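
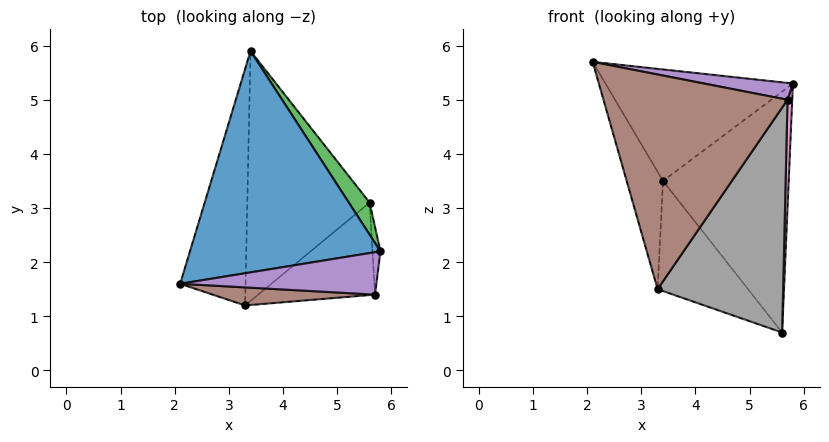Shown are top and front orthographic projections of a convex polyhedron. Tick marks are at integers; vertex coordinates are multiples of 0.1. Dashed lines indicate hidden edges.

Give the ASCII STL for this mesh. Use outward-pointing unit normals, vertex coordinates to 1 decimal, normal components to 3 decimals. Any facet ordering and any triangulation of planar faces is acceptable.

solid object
 facet normal 0.024 0.450 0.893
  outer loop
   vertex 3.4 5.9 3.5
   vertex 2.1 1.6 5.7
   vertex 5.8 2.2 5.3
  endloop
 endfacet
 facet normal -0.948 0.141 -0.284
  outer loop
   vertex 3.3 1.2 1.5
   vertex 2.1 1.6 5.7
   vertex 3.4 5.9 3.5
  endloop
 endfacet
 facet normal 0.819 0.568 0.076
  outer loop
   vertex 5.6 3.1 0.7
   vertex 3.4 5.9 3.5
   vertex 5.8 2.2 5.3
  endloop
 endfacet
 facet normal -0.546 0.338 -0.767
  outer loop
   vertex 5.6 3.1 0.7
   vertex 3.3 1.2 1.5
   vertex 3.4 5.9 3.5
  endloop
 endfacet
 facet normal 0.158 -0.364 0.918
  outer loop
   vertex 5.7 1.4 5.0
   vertex 5.8 2.2 5.3
   vertex 2.1 1.6 5.7
  endloop
 endfacet
 facet normal -0.039 -0.996 0.084
  outer loop
   vertex 5.7 1.4 5.0
   vertex 2.1 1.6 5.7
   vertex 3.3 1.2 1.5
  endloop
 endfacet
 facet normal 0.993 -0.101 -0.063
  outer loop
   vertex 5.7 1.4 5.0
   vertex 5.6 3.1 0.7
   vertex 5.8 2.2 5.3
  endloop
 endfacet
 facet normal 0.534 -0.782 -0.322
  outer loop
   vertex 5.7 1.4 5.0
   vertex 3.3 1.2 1.5
   vertex 5.6 3.1 0.7
  endloop
 endfacet
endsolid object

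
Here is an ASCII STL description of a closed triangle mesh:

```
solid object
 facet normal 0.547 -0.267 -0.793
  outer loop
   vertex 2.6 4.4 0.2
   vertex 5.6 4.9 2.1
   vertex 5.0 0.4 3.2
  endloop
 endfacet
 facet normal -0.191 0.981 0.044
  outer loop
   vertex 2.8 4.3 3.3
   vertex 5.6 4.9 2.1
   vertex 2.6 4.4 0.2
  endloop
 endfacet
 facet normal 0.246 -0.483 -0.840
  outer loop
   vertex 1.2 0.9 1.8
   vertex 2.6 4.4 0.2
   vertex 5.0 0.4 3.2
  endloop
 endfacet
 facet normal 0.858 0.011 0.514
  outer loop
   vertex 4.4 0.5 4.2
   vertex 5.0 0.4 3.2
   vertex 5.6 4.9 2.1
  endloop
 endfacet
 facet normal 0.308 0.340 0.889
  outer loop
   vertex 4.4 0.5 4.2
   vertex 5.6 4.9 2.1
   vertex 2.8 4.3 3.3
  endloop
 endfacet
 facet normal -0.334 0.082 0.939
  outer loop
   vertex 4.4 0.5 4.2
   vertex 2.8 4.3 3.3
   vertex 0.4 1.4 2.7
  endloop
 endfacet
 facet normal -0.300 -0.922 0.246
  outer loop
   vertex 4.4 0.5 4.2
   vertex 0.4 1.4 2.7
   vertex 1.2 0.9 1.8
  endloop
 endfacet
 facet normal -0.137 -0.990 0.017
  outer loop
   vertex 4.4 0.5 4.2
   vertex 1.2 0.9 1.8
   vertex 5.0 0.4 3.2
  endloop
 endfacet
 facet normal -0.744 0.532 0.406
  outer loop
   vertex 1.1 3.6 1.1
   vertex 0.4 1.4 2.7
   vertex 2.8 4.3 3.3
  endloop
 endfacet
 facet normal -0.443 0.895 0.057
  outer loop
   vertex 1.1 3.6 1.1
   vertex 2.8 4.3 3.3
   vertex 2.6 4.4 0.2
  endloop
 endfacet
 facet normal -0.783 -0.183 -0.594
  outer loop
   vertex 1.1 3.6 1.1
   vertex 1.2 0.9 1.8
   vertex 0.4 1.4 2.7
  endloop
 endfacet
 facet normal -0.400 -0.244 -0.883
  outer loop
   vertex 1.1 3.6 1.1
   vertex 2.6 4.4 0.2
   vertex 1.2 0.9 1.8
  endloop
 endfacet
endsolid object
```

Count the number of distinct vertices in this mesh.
8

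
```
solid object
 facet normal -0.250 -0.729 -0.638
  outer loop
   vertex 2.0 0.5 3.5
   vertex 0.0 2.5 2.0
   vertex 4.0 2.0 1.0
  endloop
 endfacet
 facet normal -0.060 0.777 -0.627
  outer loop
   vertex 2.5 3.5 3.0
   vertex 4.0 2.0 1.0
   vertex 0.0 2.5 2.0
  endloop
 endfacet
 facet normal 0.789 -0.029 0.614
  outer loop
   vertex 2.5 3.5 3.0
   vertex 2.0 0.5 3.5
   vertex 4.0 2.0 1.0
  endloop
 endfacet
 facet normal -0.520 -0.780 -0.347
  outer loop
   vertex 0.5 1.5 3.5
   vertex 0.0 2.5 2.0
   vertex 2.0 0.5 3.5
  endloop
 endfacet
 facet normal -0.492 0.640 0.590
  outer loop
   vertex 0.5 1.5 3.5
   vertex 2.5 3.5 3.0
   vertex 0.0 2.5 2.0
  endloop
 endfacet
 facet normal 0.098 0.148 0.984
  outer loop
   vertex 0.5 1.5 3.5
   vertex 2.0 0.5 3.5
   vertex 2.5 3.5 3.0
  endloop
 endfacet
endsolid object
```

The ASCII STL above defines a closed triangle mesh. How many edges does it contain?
9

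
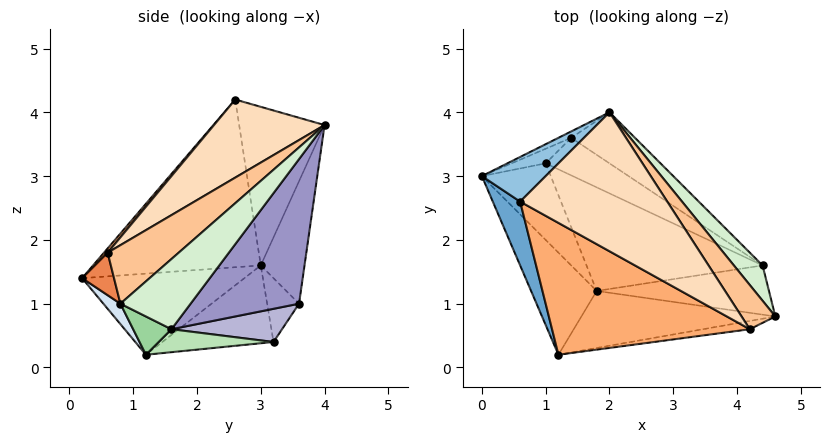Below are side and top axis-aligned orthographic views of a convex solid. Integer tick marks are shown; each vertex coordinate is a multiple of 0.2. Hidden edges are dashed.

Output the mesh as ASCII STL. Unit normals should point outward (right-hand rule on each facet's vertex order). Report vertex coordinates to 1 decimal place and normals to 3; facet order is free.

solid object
 facet normal -0.905 -0.398 0.148
  outer loop
   vertex 0.6 2.6 4.2
   vertex 0.0 3.0 1.6
   vertex 1.2 0.2 1.4
  endloop
 endfacet
 facet normal -0.645 0.719 0.259
  outer loop
   vertex 2.0 4.0 3.8
   vertex 0.0 3.0 1.6
   vertex 0.6 2.6 4.2
  endloop
 endfacet
 facet normal -0.747 -0.277 -0.604
  outer loop
   vertex 1.8 1.2 0.2
   vertex 1.2 0.2 1.4
   vertex 0.0 3.0 1.6
  endloop
 endfacet
 facet normal 0.065 -0.782 -0.619
  outer loop
   vertex 1.8 1.2 0.2
   vertex 4.6 0.8 1.0
   vertex 1.2 0.2 1.4
  endloop
 endfacet
 facet normal 0.152 -0.974 -0.167
  outer loop
   vertex 4.2 0.6 1.8
   vertex 1.2 0.2 1.4
   vertex 4.6 0.8 1.0
  endloop
 endfacet
 facet normal 0.014 -0.758 0.652
  outer loop
   vertex 4.2 0.6 1.8
   vertex 0.6 2.6 4.2
   vertex 1.2 0.2 1.4
  endloop
 endfacet
 facet normal 0.837 0.258 0.483
  outer loop
   vertex 4.2 0.6 1.8
   vertex 4.6 0.8 1.0
   vertex 2.0 4.0 3.8
  endloop
 endfacet
 facet normal 0.458 -0.211 0.863
  outer loop
   vertex 4.2 0.6 1.8
   vertex 2.0 4.0 3.8
   vertex 0.6 2.6 4.2
  endloop
 endfacet
 facet normal -0.729 -0.227 -0.646
  outer loop
   vertex 1.0 3.2 0.4
   vertex 1.8 1.2 0.2
   vertex 0.0 3.0 1.6
  endloop
 endfacet
 facet normal 0.199 -0.398 -0.896
  outer loop
   vertex 4.4 1.6 0.6
   vertex 4.6 0.8 1.0
   vertex 1.8 1.2 0.2
  endloop
 endfacet
 facet normal 0.128 0.149 -0.981
  outer loop
   vertex 4.4 1.6 0.6
   vertex 1.8 1.2 0.2
   vertex 1.0 3.2 0.4
  endloop
 endfacet
 facet normal 0.853 0.388 0.349
  outer loop
   vertex 4.4 1.6 0.6
   vertex 2.0 4.0 3.8
   vertex 4.6 0.8 1.0
  endloop
 endfacet
 facet normal 0.519 0.824 -0.229
  outer loop
   vertex 1.4 3.6 1.0
   vertex 2.0 4.0 3.8
   vertex 4.4 1.6 0.6
  endloop
 endfacet
 facet normal 0.348 0.656 -0.670
  outer loop
   vertex 1.4 3.6 1.0
   vertex 4.4 1.6 0.6
   vertex 1.0 3.2 0.4
  endloop
 endfacet
 facet normal -0.409 0.912 -0.043
  outer loop
   vertex 1.4 3.6 1.0
   vertex 0.0 3.0 1.6
   vertex 2.0 4.0 3.8
  endloop
 endfacet
 facet normal -0.470 0.846 -0.251
  outer loop
   vertex 1.4 3.6 1.0
   vertex 1.0 3.2 0.4
   vertex 0.0 3.0 1.6
  endloop
 endfacet
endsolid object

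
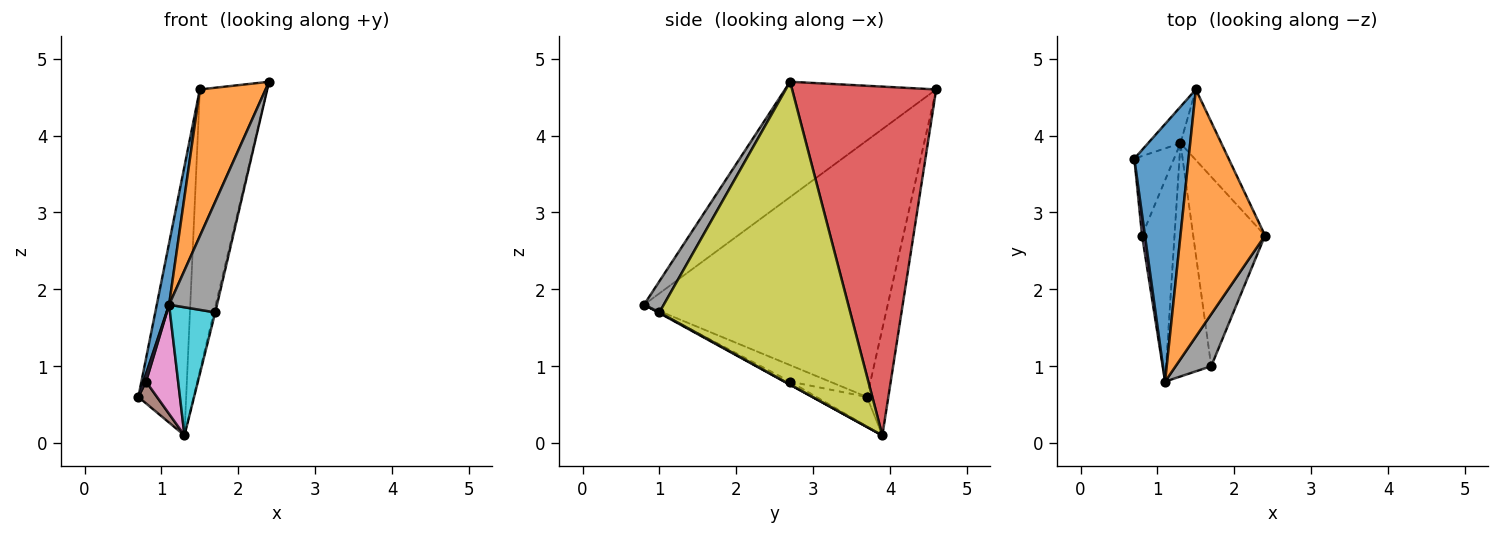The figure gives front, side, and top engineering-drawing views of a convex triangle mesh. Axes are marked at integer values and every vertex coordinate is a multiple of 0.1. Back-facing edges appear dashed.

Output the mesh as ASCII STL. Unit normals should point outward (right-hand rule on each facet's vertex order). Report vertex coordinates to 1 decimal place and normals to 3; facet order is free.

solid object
 facet normal -0.977 -0.049 0.207
  outer loop
   vertex 1.5 4.6 4.6
   vertex 0.7 3.7 0.6
   vertex 1.1 0.8 1.8
  endloop
 endfacet
 facet normal -0.761 -0.331 0.558
  outer loop
   vertex 1.5 4.6 4.6
   vertex 1.1 0.8 1.8
   vertex 2.4 2.7 4.7
  endloop
 endfacet
 facet normal -0.405 0.906 -0.123
  outer loop
   vertex 1.3 3.9 0.1
   vertex 0.7 3.7 0.6
   vertex 1.5 4.6 4.6
  endloop
 endfacet
 facet normal 0.901 0.421 -0.106
  outer loop
   vertex 1.3 3.9 0.1
   vertex 1.5 4.6 4.6
   vertex 2.4 2.7 4.7
  endloop
 endfacet
 facet normal -0.983 -0.063 0.174
  outer loop
   vertex 0.8 2.7 0.8
   vertex 1.1 0.8 1.8
   vertex 0.7 3.7 0.6
  endloop
 endfacet
 facet normal -0.582 -0.215 -0.784
  outer loop
   vertex 0.8 2.7 0.8
   vertex 0.7 3.7 0.6
   vertex 1.3 3.9 0.1
  endloop
 endfacet
 facet normal -0.087 -0.475 -0.876
  outer loop
   vertex 0.8 2.7 0.8
   vertex 1.3 3.9 0.1
   vertex 1.1 0.8 1.8
  endloop
 endfacet
 facet normal 0.349 -0.848 0.399
  outer loop
   vertex 1.7 1.0 1.7
   vertex 2.4 2.7 4.7
   vertex 1.1 0.8 1.8
  endloop
 endfacet
 facet normal 0.973 0.007 -0.231
  outer loop
   vertex 1.7 1.0 1.7
   vertex 1.3 3.9 0.1
   vertex 2.4 2.7 4.7
  endloop
 endfacet
 facet normal 0.014 -0.481 -0.876
  outer loop
   vertex 1.7 1.0 1.7
   vertex 1.1 0.8 1.8
   vertex 1.3 3.9 0.1
  endloop
 endfacet
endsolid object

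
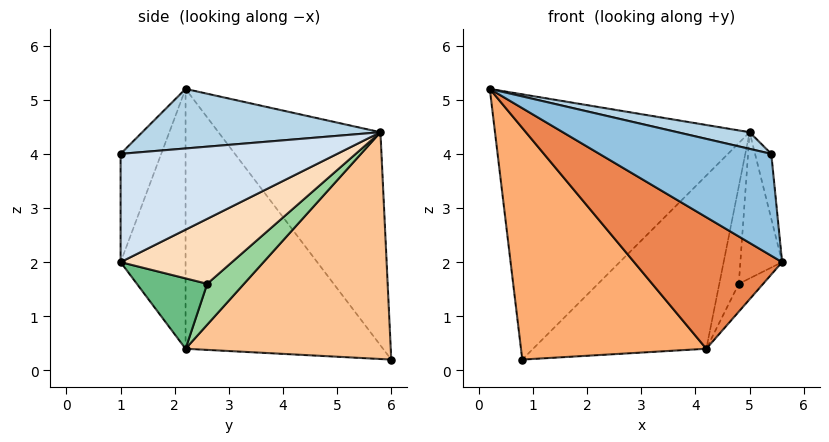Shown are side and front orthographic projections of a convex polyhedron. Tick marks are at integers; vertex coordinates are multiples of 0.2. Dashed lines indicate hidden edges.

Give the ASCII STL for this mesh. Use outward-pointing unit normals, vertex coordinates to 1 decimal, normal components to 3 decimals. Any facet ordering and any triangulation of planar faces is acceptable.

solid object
 facet normal -0.465 0.731 0.500
  outer loop
   vertex 5.0 5.8 4.4
   vertex 0.8 6.0 0.2
   vertex 0.2 2.2 5.2
  endloop
 endfacet
 facet normal -0.230 -0.973 -0.023
  outer loop
   vertex 5.4 1.0 4.0
   vertex 0.2 2.2 5.2
   vertex 5.6 1.0 2.0
  endloop
 endfacet
 facet normal 0.210 -0.064 0.976
  outer loop
   vertex 5.4 1.0 4.0
   vertex 5.0 5.8 4.4
   vertex 0.2 2.2 5.2
  endloop
 endfacet
 facet normal 0.992 0.074 0.099
  outer loop
   vertex 5.4 1.0 4.0
   vertex 5.6 1.0 2.0
   vertex 5.0 5.8 4.4
  endloop
 endfacet
 facet normal -0.381 -0.868 -0.318
  outer loop
   vertex 4.2 2.2 0.4
   vertex 5.6 1.0 2.0
   vertex 0.2 2.2 5.2
  endloop
 endfacet
 facet normal -0.623 -0.585 -0.519
  outer loop
   vertex 4.2 2.2 0.4
   vertex 0.2 2.2 5.2
   vertex 0.8 6.0 0.2
  endloop
 endfacet
 facet normal 0.616 0.520 -0.591
  outer loop
   vertex 4.2 2.2 0.4
   vertex 0.8 6.0 0.2
   vertex 5.0 5.8 4.4
  endloop
 endfacet
 facet normal 0.848 0.318 -0.424
  outer loop
   vertex 4.8 2.6 1.6
   vertex 5.0 5.8 4.4
   vertex 5.6 1.0 2.0
  endloop
 endfacet
 facet normal 0.817 0.283 -0.503
  outer loop
   vertex 4.8 2.6 1.6
   vertex 5.6 1.0 2.0
   vertex 4.2 2.2 0.4
  endloop
 endfacet
 facet normal 0.759 0.402 -0.513
  outer loop
   vertex 4.8 2.6 1.6
   vertex 4.2 2.2 0.4
   vertex 5.0 5.8 4.4
  endloop
 endfacet
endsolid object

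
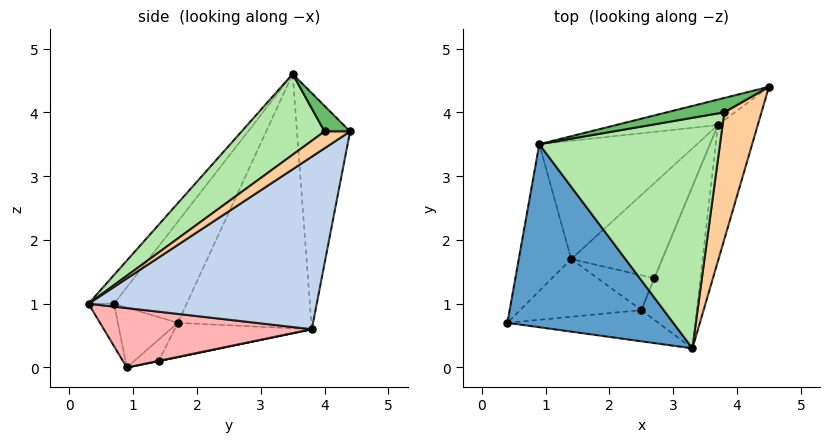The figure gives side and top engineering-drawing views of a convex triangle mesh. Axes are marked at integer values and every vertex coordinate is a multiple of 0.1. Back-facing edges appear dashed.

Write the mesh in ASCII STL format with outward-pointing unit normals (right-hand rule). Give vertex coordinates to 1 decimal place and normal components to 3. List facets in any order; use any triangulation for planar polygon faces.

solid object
 facet normal -0.107 -0.778 0.620
  outer loop
   vertex 0.9 3.5 4.6
   vertex 0.4 0.7 1.0
   vertex 3.3 0.3 1.0
  endloop
 endfacet
 facet normal 0.965 -0.136 -0.223
  outer loop
   vertex 3.7 3.8 0.6
   vertex 4.5 4.4 3.7
   vertex 3.3 0.3 1.0
  endloop
 endfacet
 facet normal -0.268 0.956 -0.116
  outer loop
   vertex 3.7 3.8 0.6
   vertex 0.9 3.5 4.6
   vertex 4.5 4.4 3.7
  endloop
 endfacet
 facet normal 0.334 -0.585 0.739
  outer loop
   vertex 3.8 4.0 3.7
   vertex 3.3 0.3 1.0
   vertex 4.5 4.4 3.7
  endloop
 endfacet
 facet normal 0.331 -0.579 0.745
  outer loop
   vertex 3.8 4.0 3.7
   vertex 4.5 4.4 3.7
   vertex 0.9 3.5 4.6
  endloop
 endfacet
 facet normal 0.331 -0.585 0.741
  outer loop
   vertex 3.8 4.0 3.7
   vertex 0.9 3.5 4.6
   vertex 3.3 0.3 1.0
  endloop
 endfacet
 facet normal -0.123 -0.891 -0.436
  outer loop
   vertex 2.5 0.9 0.0
   vertex 3.3 0.3 1.0
   vertex 0.4 0.7 1.0
  endloop
 endfacet
 facet normal 0.722 -0.159 -0.673
  outer loop
   vertex 2.5 0.9 0.0
   vertex 3.7 3.8 0.6
   vertex 3.3 0.3 1.0
  endloop
 endfacet
 facet normal -0.710 0.600 -0.368
  outer loop
   vertex 1.4 1.7 0.7
   vertex 0.4 0.7 1.0
   vertex 0.9 3.5 4.6
  endloop
 endfacet
 facet normal -0.630 0.671 -0.391
  outer loop
   vertex 1.4 1.7 0.7
   vertex 0.9 3.5 4.6
   vertex 3.7 3.8 0.6
  endloop
 endfacet
 facet normal -0.437 0.172 -0.883
  outer loop
   vertex 1.4 1.7 0.7
   vertex 2.5 0.9 0.0
   vertex 0.4 0.7 1.0
  endloop
 endfacet
 facet normal 0.447 0.000 -0.894
  outer loop
   vertex 2.7 1.4 0.1
   vertex 3.7 3.8 0.6
   vertex 2.5 0.9 0.0
  endloop
 endfacet
 facet normal -0.334 0.324 -0.885
  outer loop
   vertex 2.7 1.4 0.1
   vertex 1.4 1.7 0.7
   vertex 3.7 3.8 0.6
  endloop
 endfacet
 facet normal -0.338 0.313 -0.888
  outer loop
   vertex 2.7 1.4 0.1
   vertex 2.5 0.9 0.0
   vertex 1.4 1.7 0.7
  endloop
 endfacet
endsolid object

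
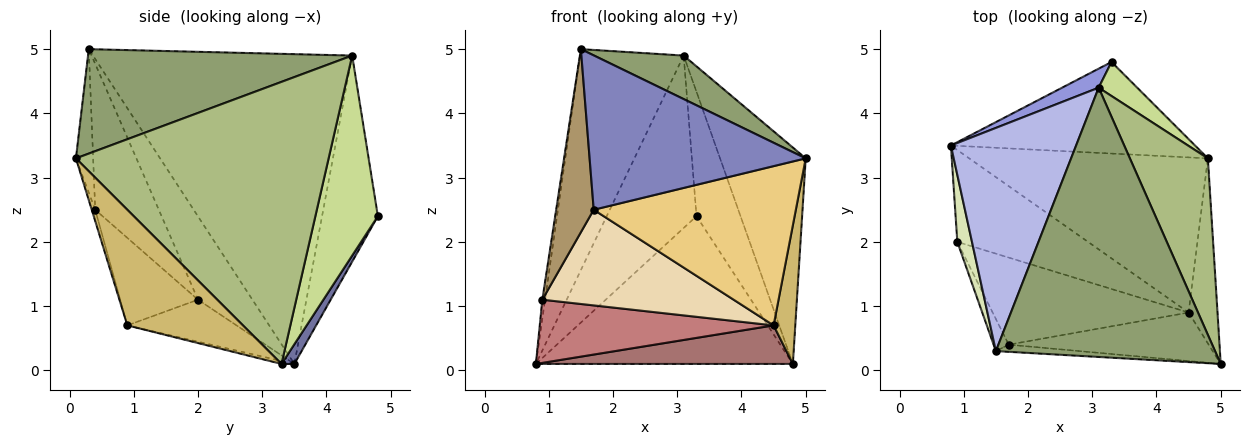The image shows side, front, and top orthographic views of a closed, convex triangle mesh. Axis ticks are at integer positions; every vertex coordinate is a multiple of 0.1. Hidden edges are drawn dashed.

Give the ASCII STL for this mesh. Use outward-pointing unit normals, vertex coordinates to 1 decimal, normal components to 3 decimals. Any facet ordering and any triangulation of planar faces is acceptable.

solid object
 facet normal 0.042 0.849 -0.526
  outer loop
   vertex 4.8 3.3 0.1
   vertex 0.8 3.5 0.1
   vertex 3.3 4.8 2.4
  endloop
 endfacet
 facet normal -0.079 -0.996 -0.046
  outer loop
   vertex 1.7 0.4 2.5
   vertex 5.0 0.1 3.3
   vertex 1.5 0.3 5.0
  endloop
 endfacet
 facet normal -0.526 0.846 0.093
  outer loop
   vertex 3.1 4.4 4.9
   vertex 3.3 4.8 2.4
   vertex 0.8 3.5 0.1
  endloop
 endfacet
 facet normal -0.869 0.348 0.351
  outer loop
   vertex 3.1 4.4 4.9
   vertex 0.8 3.5 0.1
   vertex 1.5 0.3 5.0
  endloop
 endfacet
 facet normal 0.426 -0.144 0.893
  outer loop
   vertex 3.1 4.4 4.9
   vertex 1.5 0.3 5.0
   vertex 5.0 0.1 3.3
  endloop
 endfacet
 facet normal 0.916 0.311 0.253
  outer loop
   vertex 3.1 4.4 4.9
   vertex 5.0 0.1 3.3
   vertex 4.8 3.3 0.1
  endloop
 endfacet
 facet normal 0.808 0.569 0.156
  outer loop
   vertex 3.1 4.4 4.9
   vertex 4.8 3.3 0.1
   vertex 3.3 4.8 2.4
  endloop
 endfacet
 facet normal -0.984 0.050 0.173
  outer loop
   vertex 0.9 2.0 1.1
   vertex 1.5 0.3 5.0
   vertex 0.8 3.5 0.1
  endloop
 endfacet
 facet normal -0.858 -0.507 -0.089
  outer loop
   vertex 0.9 2.0 1.1
   vertex 1.7 0.4 2.5
   vertex 1.5 0.3 5.0
  endloop
 endfacet
 facet normal 0.954 -0.179 -0.239
  outer loop
   vertex 4.5 0.9 0.7
   vertex 4.8 3.3 0.1
   vertex 5.0 0.1 3.3
  endloop
 endfacet
 facet normal -0.016 -0.957 -0.291
  outer loop
   vertex 4.5 0.9 0.7
   vertex 5.0 0.1 3.3
   vertex 1.7 0.4 2.5
  endloop
 endfacet
 facet normal -0.288 -0.708 -0.645
  outer loop
   vertex 4.5 0.9 0.7
   vertex 1.7 0.4 2.5
   vertex 0.9 2.0 1.1
  endloop
 endfacet
 facet normal -0.012 -0.241 -0.970
  outer loop
   vertex 4.5 0.9 0.7
   vertex 0.8 3.5 0.1
   vertex 4.8 3.3 0.1
  endloop
 endfacet
 facet normal -0.256 -0.548 -0.796
  outer loop
   vertex 4.5 0.9 0.7
   vertex 0.9 2.0 1.1
   vertex 0.8 3.5 0.1
  endloop
 endfacet
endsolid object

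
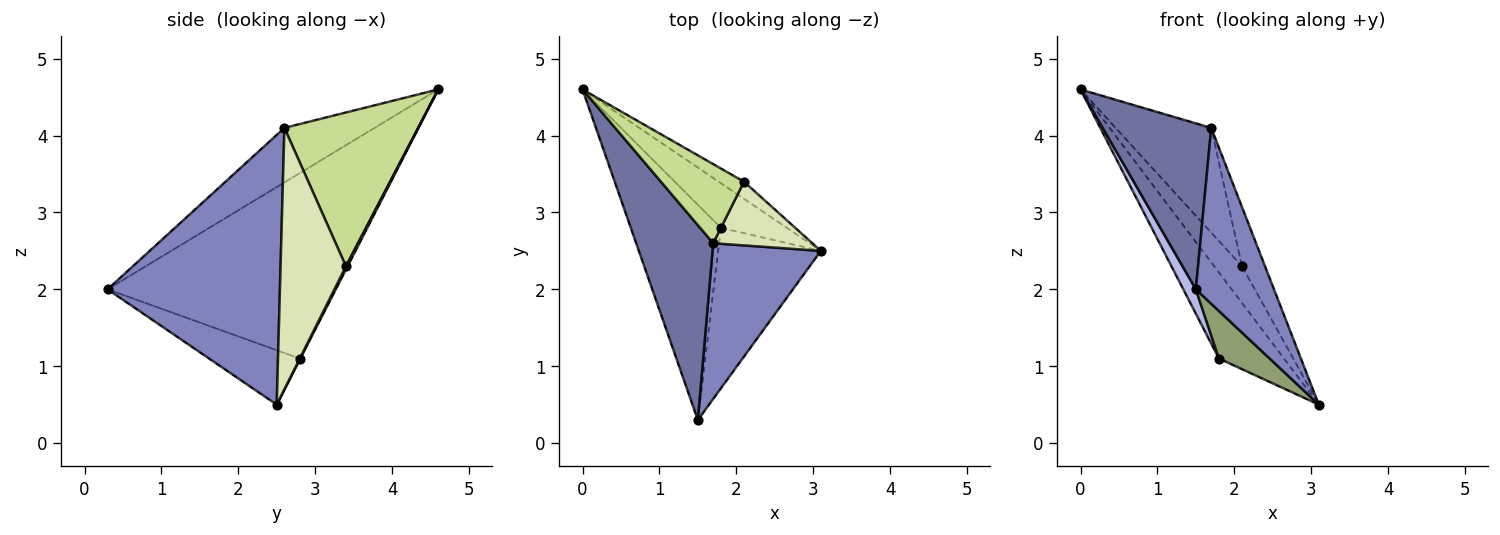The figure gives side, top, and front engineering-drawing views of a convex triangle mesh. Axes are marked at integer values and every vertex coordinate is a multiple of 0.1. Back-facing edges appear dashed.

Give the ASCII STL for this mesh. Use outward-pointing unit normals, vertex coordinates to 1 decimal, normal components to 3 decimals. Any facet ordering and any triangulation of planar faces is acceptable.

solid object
 facet normal -0.474 -0.571 0.670
  outer loop
   vertex 1.7 2.6 4.1
   vertex 0.0 4.6 4.6
   vertex 1.5 0.3 2.0
  endloop
 endfacet
 facet normal 0.855 -0.388 0.343
  outer loop
   vertex 1.7 2.6 4.1
   vertex 1.5 0.3 2.0
   vertex 3.1 2.5 0.5
  endloop
 endfacet
 facet normal -0.008 0.888 -0.460
  outer loop
   vertex 1.8 2.8 1.1
   vertex 0.0 4.6 4.6
   vertex 3.1 2.5 0.5
  endloop
 endfacet
 facet normal -0.898 -0.049 -0.437
  outer loop
   vertex 1.8 2.8 1.1
   vertex 1.5 0.3 2.0
   vertex 0.0 4.6 4.6
  endloop
 endfacet
 facet normal -0.453 -0.253 -0.855
  outer loop
   vertex 1.8 2.8 1.1
   vertex 3.1 2.5 0.5
   vertex 1.5 0.3 2.0
  endloop
 endfacet
 facet normal 0.055 0.905 -0.422
  outer loop
   vertex 2.1 3.4 2.3
   vertex 3.1 2.5 0.5
   vertex 0.0 4.6 4.6
  endloop
 endfacet
 facet normal 0.745 0.533 0.402
  outer loop
   vertex 2.1 3.4 2.3
   vertex 0.0 4.6 4.6
   vertex 1.7 2.6 4.1
  endloop
 endfacet
 facet normal 0.888 0.313 0.337
  outer loop
   vertex 2.1 3.4 2.3
   vertex 1.7 2.6 4.1
   vertex 3.1 2.5 0.5
  endloop
 endfacet
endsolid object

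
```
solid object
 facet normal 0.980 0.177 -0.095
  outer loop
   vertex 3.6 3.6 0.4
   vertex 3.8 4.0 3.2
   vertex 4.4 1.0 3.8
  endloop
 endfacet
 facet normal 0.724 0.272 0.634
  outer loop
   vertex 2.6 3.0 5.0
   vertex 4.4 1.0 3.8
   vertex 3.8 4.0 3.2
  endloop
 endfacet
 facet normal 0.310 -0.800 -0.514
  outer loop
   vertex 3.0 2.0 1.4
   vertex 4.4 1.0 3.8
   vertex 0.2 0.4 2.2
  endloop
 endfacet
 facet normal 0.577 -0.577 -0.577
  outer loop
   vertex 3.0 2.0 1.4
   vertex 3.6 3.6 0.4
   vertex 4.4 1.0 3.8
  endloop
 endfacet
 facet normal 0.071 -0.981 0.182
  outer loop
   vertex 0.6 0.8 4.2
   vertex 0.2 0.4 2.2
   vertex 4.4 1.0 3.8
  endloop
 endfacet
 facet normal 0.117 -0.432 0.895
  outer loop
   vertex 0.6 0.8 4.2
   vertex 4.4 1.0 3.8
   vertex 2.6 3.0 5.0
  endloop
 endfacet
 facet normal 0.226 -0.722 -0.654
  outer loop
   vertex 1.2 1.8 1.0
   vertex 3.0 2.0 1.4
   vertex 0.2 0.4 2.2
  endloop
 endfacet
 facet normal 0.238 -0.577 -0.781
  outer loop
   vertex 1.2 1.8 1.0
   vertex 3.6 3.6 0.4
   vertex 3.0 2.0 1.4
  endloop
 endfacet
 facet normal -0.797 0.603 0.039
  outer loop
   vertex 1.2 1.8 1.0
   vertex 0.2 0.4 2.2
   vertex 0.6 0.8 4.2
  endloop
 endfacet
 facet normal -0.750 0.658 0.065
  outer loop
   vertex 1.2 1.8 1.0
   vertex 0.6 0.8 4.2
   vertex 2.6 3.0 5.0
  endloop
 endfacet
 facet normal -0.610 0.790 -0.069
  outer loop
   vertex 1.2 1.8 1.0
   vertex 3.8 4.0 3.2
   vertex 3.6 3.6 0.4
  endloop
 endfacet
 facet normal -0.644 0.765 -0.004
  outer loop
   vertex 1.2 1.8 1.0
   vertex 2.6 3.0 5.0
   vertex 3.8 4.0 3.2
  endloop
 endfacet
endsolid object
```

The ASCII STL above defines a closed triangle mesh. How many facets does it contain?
12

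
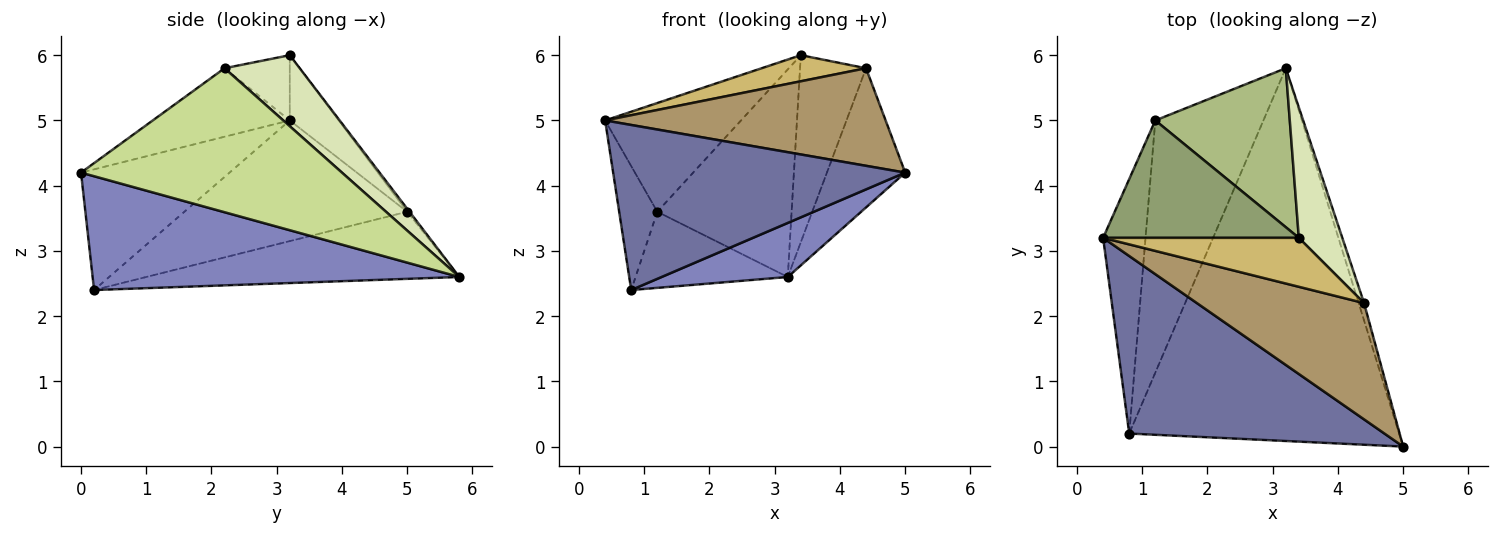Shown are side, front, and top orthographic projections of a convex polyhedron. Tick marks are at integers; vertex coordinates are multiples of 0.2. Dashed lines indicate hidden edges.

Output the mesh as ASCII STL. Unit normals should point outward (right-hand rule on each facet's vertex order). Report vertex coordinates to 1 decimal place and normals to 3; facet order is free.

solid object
 facet normal -0.327 -0.643 0.692
  outer loop
   vertex 0.8 0.2 2.4
   vertex 5.0 0.0 4.2
   vertex 0.4 3.2 5.0
  endloop
 endfacet
 facet normal 0.385 -0.132 -0.913
  outer loop
   vertex 0.8 0.2 2.4
   vertex 3.2 5.8 2.6
   vertex 5.0 0.0 4.2
  endloop
 endfacet
 facet normal -0.931 0.159 -0.327
  outer loop
   vertex 1.2 5.0 3.6
   vertex 0.8 0.2 2.4
   vertex 0.4 3.2 5.0
  endloop
 endfacet
 facet normal -0.511 0.248 -0.823
  outer loop
   vertex 1.2 5.0 3.6
   vertex 3.2 5.8 2.6
   vertex 0.8 0.2 2.4
  endloop
 endfacet
 facet normal -0.238 0.660 0.713
  outer loop
   vertex 1.2 5.0 3.6
   vertex 0.4 3.2 5.0
   vertex 3.4 3.2 6.0
  endloop
 endfacet
 facet normal -0.014 0.794 0.608
  outer loop
   vertex 1.2 5.0 3.6
   vertex 3.4 3.2 6.0
   vertex 3.2 5.8 2.6
  endloop
 endfacet
 facet normal 0.957 0.287 -0.036
  outer loop
   vertex 4.4 2.2 5.8
   vertex 5.0 0.0 4.2
   vertex 3.2 5.8 2.6
  endloop
 endfacet
 facet normal 0.683 0.599 0.418
  outer loop
   vertex 4.4 2.2 5.8
   vertex 3.2 5.8 2.6
   vertex 3.4 3.2 6.0
  endloop
 endfacet
 facet normal -0.299 -0.613 0.731
  outer loop
   vertex 4.4 2.2 5.8
   vertex 0.4 3.2 5.0
   vertex 5.0 0.0 4.2
  endloop
 endfacet
 facet normal -0.282 -0.451 0.846
  outer loop
   vertex 4.4 2.2 5.8
   vertex 3.4 3.2 6.0
   vertex 0.4 3.2 5.0
  endloop
 endfacet
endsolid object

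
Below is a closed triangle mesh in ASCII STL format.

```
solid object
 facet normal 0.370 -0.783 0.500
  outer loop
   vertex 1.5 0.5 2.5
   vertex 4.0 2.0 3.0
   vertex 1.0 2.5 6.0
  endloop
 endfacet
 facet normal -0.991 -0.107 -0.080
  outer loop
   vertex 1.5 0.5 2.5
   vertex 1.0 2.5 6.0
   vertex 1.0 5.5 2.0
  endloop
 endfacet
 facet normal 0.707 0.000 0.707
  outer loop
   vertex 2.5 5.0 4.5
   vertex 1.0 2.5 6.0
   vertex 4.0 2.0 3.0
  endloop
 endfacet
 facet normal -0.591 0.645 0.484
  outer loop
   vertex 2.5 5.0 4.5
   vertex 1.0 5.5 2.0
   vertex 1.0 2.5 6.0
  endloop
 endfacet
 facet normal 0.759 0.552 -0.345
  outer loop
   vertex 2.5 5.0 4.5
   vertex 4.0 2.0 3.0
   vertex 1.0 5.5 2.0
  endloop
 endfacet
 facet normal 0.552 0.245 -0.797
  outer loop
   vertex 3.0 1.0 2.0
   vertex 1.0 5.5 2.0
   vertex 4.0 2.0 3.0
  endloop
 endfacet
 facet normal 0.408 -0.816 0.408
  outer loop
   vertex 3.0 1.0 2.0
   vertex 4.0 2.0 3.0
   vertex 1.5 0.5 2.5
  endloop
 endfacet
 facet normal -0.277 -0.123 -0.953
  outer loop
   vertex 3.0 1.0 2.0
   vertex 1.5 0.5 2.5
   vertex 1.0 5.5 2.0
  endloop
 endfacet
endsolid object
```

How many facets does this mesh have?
8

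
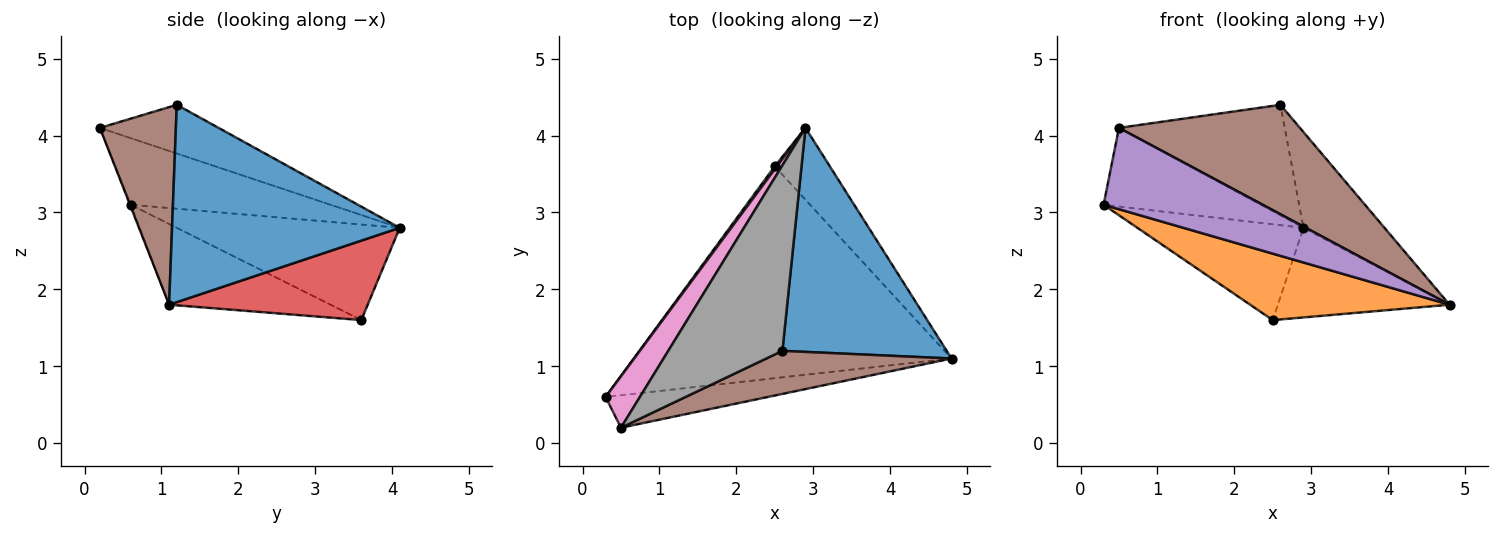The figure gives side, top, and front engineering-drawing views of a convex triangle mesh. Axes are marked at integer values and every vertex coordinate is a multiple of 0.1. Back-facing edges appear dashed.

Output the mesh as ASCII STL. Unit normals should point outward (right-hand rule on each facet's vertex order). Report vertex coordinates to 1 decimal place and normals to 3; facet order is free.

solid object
 facet normal 0.741 0.264 0.617
  outer loop
   vertex 2.6 1.2 4.4
   vertex 4.8 1.1 1.8
   vertex 2.9 4.1 2.8
  endloop
 endfacet
 facet normal -0.236 -0.291 -0.927
  outer loop
   vertex 2.5 3.6 1.6
   vertex 4.8 1.1 1.8
   vertex 0.3 0.6 3.1
  endloop
 endfacet
 facet normal -0.802 0.597 0.018
  outer loop
   vertex 2.5 3.6 1.6
   vertex 0.3 0.6 3.1
   vertex 2.9 4.1 2.8
  endloop
 endfacet
 facet normal 0.670 0.579 -0.465
  outer loop
   vertex 2.5 3.6 1.6
   vertex 2.9 4.1 2.8
   vertex 4.8 1.1 1.8
  endloop
 endfacet
 facet normal -0.004 -0.929 -0.371
  outer loop
   vertex 0.5 0.2 4.1
   vertex 0.3 0.6 3.1
   vertex 4.8 1.1 1.8
  endloop
 endfacet
 facet normal 0.364 -0.867 0.341
  outer loop
   vertex 0.5 0.2 4.1
   vertex 4.8 1.1 1.8
   vertex 2.6 1.2 4.4
  endloop
 endfacet
 facet normal -0.728 0.573 0.375
  outer loop
   vertex 0.5 0.2 4.1
   vertex 2.9 4.1 2.8
   vertex 0.3 0.6 3.1
  endloop
 endfacet
 facet normal -0.344 0.481 0.807
  outer loop
   vertex 0.5 0.2 4.1
   vertex 2.6 1.2 4.4
   vertex 2.9 4.1 2.8
  endloop
 endfacet
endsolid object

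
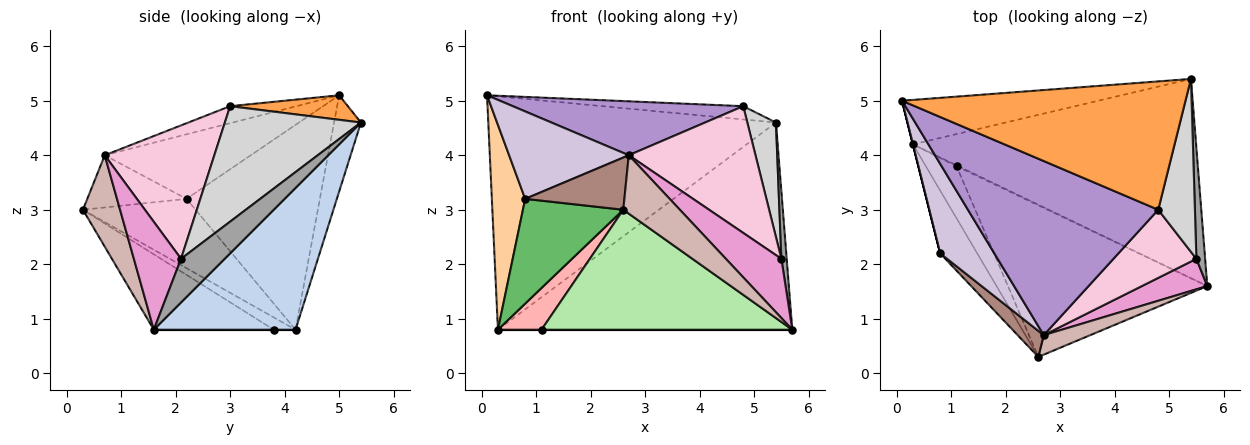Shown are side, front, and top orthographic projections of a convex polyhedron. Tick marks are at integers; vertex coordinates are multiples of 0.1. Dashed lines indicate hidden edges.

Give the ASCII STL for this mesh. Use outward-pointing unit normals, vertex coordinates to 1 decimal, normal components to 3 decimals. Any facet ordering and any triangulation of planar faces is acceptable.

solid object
 facet normal -0.091 0.978 -0.186
  outer loop
   vertex 0.3 4.2 0.8
   vertex 0.1 5.0 5.1
   vertex 5.4 5.4 4.6
  endloop
 endfacet
 facet normal 0.328 0.681 -0.655
  outer loop
   vertex 0.3 4.2 0.8
   vertex 5.4 5.4 4.6
   vertex 5.7 1.6 0.8
  endloop
 endfacet
 facet normal 0.086 0.102 0.991
  outer loop
   vertex 4.8 3.0 4.9
   vertex 5.4 5.4 4.6
   vertex 0.1 5.0 5.1
  endloop
 endfacet
 facet normal -0.970 -0.243 0.000
  outer loop
   vertex 0.8 2.2 3.2
   vertex 0.1 5.0 5.1
   vertex 0.3 4.2 0.8
  endloop
 endfacet
 facet normal -0.693 -0.618 -0.370
  outer loop
   vertex 0.8 2.2 3.2
   vertex 0.3 4.2 0.8
   vertex 2.6 0.3 3.0
  endloop
 endfacet
 facet normal -0.284 -0.595 -0.752
  outer loop
   vertex 1.1 3.8 0.8
   vertex 5.7 1.6 0.8
   vertex 2.6 0.3 3.0
  endloop
 endfacet
 facet normal 0.000 0.000 -1.000
  outer loop
   vertex 1.1 3.8 0.8
   vertex 0.3 4.2 0.8
   vertex 5.7 1.6 0.8
  endloop
 endfacet
 facet normal -0.298 -0.596 -0.745
  outer loop
   vertex 1.1 3.8 0.8
   vertex 2.6 0.3 3.0
   vertex 0.3 4.2 0.8
  endloop
 endfacet
 facet normal -0.085 -0.295 0.952
  outer loop
   vertex 2.7 0.7 4.0
   vertex 4.8 3.0 4.9
   vertex 0.1 5.0 5.1
  endloop
 endfacet
 facet normal -0.649 -0.532 0.544
  outer loop
   vertex 2.7 0.7 4.0
   vertex 0.1 5.0 5.1
   vertex 0.8 2.2 3.2
  endloop
 endfacet
 facet normal -0.667 -0.667 0.333
  outer loop
   vertex 2.7 0.7 4.0
   vertex 0.8 2.2 3.2
   vertex 2.6 0.3 3.0
  endloop
 endfacet
 facet normal 0.529 -0.805 0.269
  outer loop
   vertex 2.7 0.7 4.0
   vertex 2.6 0.3 3.0
   vertex 5.7 1.6 0.8
  endloop
 endfacet
 facet normal 0.603 -0.709 0.366
  outer loop
   vertex 5.5 2.1 2.1
   vertex 2.7 0.7 4.0
   vertex 5.7 1.6 0.8
  endloop
 endfacet
 facet normal 0.606 -0.701 0.377
  outer loop
   vertex 5.5 2.1 2.1
   vertex 4.8 3.0 4.9
   vertex 2.7 0.7 4.0
  endloop
 endfacet
 facet normal 0.974 -0.118 0.195
  outer loop
   vertex 5.5 2.1 2.1
   vertex 5.7 1.6 0.8
   vertex 5.4 5.4 4.6
  endloop
 endfacet
 facet normal 0.935 -0.197 0.297
  outer loop
   vertex 5.5 2.1 2.1
   vertex 5.4 5.4 4.6
   vertex 4.8 3.0 4.9
  endloop
 endfacet
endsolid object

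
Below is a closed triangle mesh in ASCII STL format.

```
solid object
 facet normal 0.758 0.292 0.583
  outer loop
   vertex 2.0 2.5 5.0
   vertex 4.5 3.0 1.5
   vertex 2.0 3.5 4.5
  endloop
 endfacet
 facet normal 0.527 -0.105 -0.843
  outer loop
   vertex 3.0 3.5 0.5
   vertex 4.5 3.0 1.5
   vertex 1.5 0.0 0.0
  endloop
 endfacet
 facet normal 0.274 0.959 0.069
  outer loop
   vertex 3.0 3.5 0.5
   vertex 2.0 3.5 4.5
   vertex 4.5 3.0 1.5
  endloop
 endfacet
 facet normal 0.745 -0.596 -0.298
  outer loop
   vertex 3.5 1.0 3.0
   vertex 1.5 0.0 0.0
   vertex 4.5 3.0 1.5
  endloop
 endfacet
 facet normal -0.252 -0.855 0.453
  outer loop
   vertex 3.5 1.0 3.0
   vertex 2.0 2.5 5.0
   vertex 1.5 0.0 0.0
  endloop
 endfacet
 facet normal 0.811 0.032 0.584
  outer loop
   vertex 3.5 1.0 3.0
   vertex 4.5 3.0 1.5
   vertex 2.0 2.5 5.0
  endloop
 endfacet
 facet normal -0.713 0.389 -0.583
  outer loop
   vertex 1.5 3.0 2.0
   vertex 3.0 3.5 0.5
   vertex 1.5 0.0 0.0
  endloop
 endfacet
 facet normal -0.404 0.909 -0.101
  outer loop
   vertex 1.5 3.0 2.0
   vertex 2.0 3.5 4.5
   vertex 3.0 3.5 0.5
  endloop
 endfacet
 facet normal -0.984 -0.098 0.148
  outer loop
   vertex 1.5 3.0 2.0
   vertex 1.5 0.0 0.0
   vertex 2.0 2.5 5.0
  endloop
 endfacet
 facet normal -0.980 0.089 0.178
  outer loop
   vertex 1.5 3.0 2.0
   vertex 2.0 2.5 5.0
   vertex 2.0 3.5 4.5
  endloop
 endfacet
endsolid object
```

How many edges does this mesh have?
15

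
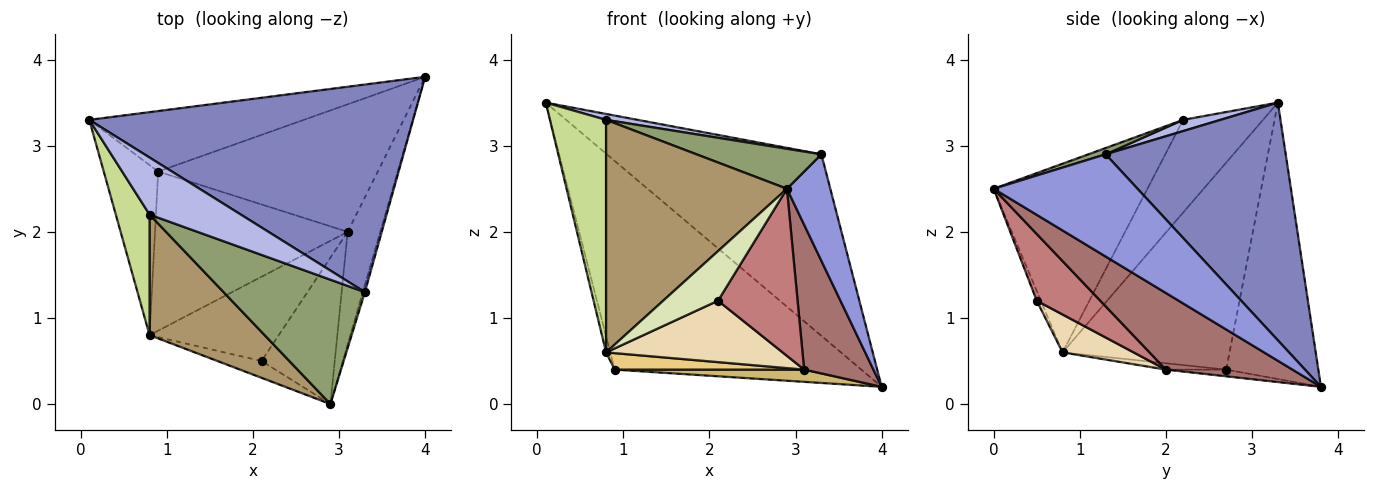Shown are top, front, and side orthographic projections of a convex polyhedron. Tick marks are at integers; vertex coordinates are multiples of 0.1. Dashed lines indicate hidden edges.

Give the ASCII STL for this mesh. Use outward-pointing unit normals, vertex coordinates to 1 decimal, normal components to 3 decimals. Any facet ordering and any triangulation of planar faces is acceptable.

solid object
 facet normal -0.338 0.904 -0.262
  outer loop
   vertex 0.9 2.7 0.4
   vertex 0.1 3.3 3.5
   vertex 4.0 3.8 0.2
  endloop
 endfacet
 facet normal 0.484 0.576 0.659
  outer loop
   vertex 3.3 1.3 2.9
   vertex 4.0 3.8 0.2
   vertex 0.1 3.3 3.5
  endloop
 endfacet
 facet normal 0.957 -0.289 -0.019
  outer loop
   vertex 3.3 1.3 2.9
   vertex 2.9 0.0 2.5
   vertex 4.0 3.8 0.2
  endloop
 endfacet
 facet normal 0.121 -0.102 0.987
  outer loop
   vertex 0.8 2.2 3.3
   vertex 3.3 1.3 2.9
   vertex 0.1 3.3 3.5
  endloop
 endfacet
 facet normal 0.042 -0.306 0.951
  outer loop
   vertex 0.8 2.2 3.3
   vertex 2.9 0.0 2.5
   vertex 3.3 1.3 2.9
  endloop
 endfacet
 facet normal -0.967 0.024 -0.254
  outer loop
   vertex 0.8 0.8 0.6
   vertex 0.1 3.3 3.5
   vertex 0.9 2.7 0.4
  endloop
 endfacet
 facet normal -0.784 -0.551 0.286
  outer loop
   vertex 0.8 0.8 0.6
   vertex 0.8 2.2 3.3
   vertex 0.1 3.3 3.5
  endloop
 endfacet
 facet normal -0.070 -0.945 -0.320
  outer loop
   vertex 0.8 0.8 0.6
   vertex 2.1 0.5 1.2
   vertex 2.9 0.0 2.5
  endloop
 endfacet
 facet normal -0.602 -0.709 0.367
  outer loop
   vertex 0.8 0.8 0.6
   vertex 2.9 0.0 2.5
   vertex 0.8 2.2 3.3
  endloop
 endfacet
 facet normal -0.030 -0.095 -0.995
  outer loop
   vertex 3.1 2.0 0.4
   vertex 0.9 2.7 0.4
   vertex 4.0 3.8 0.2
  endloop
 endfacet
 facet normal -0.033 -0.103 -0.994
  outer loop
   vertex 3.1 2.0 0.4
   vertex 0.8 0.8 0.6
   vertex 0.9 2.7 0.4
  endloop
 endfacet
 facet normal 0.231 -0.573 -0.786
  outer loop
   vertex 3.1 2.0 0.4
   vertex 2.1 0.5 1.2
   vertex 0.8 0.8 0.6
  endloop
 endfacet
 facet normal 0.822 -0.450 -0.350
  outer loop
   vertex 3.1 2.0 0.4
   vertex 4.0 3.8 0.2
   vertex 2.9 0.0 2.5
  endloop
 endfacet
 facet normal 0.515 -0.645 -0.565
  outer loop
   vertex 3.1 2.0 0.4
   vertex 2.9 0.0 2.5
   vertex 2.1 0.5 1.2
  endloop
 endfacet
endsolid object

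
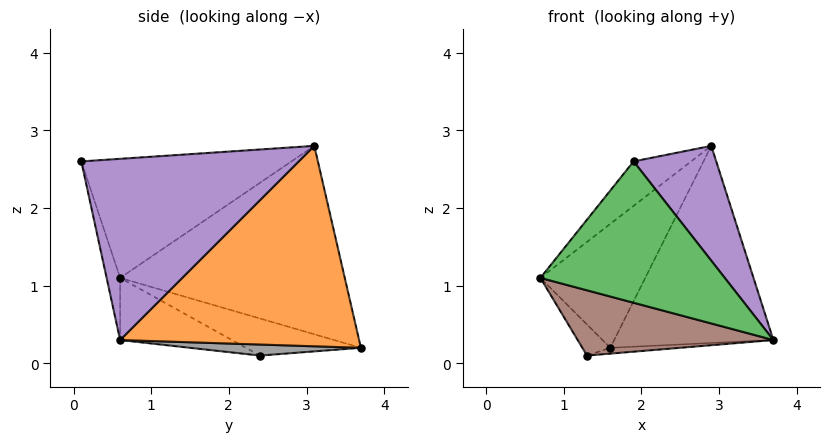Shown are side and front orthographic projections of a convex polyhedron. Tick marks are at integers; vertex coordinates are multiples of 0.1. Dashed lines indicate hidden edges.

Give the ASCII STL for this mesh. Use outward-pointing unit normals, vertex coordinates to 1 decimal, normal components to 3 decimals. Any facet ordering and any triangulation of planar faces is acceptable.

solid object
 facet normal -0.794 0.370 0.482
  outer loop
   vertex 2.9 3.1 2.8
   vertex 1.6 3.7 0.2
   vertex 0.7 0.6 1.1
  endloop
 endfacet
 facet normal 0.800 0.533 -0.277
  outer loop
   vertex 2.9 3.1 2.8
   vertex 3.7 0.6 0.3
   vertex 1.6 3.7 0.2
  endloop
 endfacet
 facet normal -0.070 -0.962 -0.264
  outer loop
   vertex 1.9 0.1 2.6
   vertex 0.7 0.6 1.1
   vertex 3.7 0.6 0.3
  endloop
 endfacet
 facet normal -0.731 0.200 0.652
  outer loop
   vertex 1.9 0.1 2.6
   vertex 2.9 3.1 2.8
   vertex 0.7 0.6 1.1
  endloop
 endfacet
 facet normal 0.782 -0.297 0.548
  outer loop
   vertex 1.9 0.1 2.6
   vertex 3.7 0.6 0.3
   vertex 2.9 3.1 2.8
  endloop
 endfacet
 facet normal -0.235 -0.411 -0.881
  outer loop
   vertex 1.3 2.4 0.1
   vertex 3.7 0.6 0.3
   vertex 0.7 0.6 1.1
  endloop
 endfacet
 facet normal -0.960 0.233 -0.156
  outer loop
   vertex 1.3 2.4 0.1
   vertex 0.7 0.6 1.1
   vertex 1.6 3.7 0.2
  endloop
 endfacet
 facet normal 0.119 0.049 -0.992
  outer loop
   vertex 1.3 2.4 0.1
   vertex 1.6 3.7 0.2
   vertex 3.7 0.6 0.3
  endloop
 endfacet
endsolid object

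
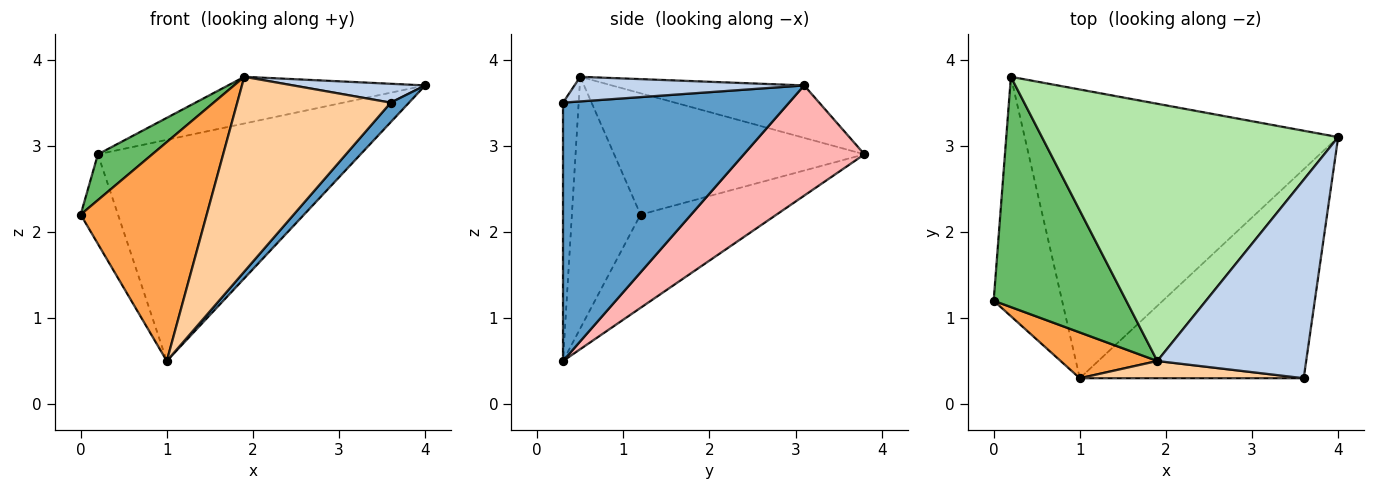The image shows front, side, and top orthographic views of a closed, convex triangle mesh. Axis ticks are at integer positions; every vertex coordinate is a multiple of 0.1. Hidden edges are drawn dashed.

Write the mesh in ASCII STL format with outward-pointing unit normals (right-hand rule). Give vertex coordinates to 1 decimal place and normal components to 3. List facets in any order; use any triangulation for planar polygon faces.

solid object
 facet normal 0.754 -0.061 -0.654
  outer loop
   vertex 1.0 0.3 0.5
   vertex 4.0 3.1 3.7
   vertex 3.6 0.3 3.5
  endloop
 endfacet
 facet normal 0.162 -0.093 0.982
  outer loop
   vertex 1.9 0.5 3.8
   vertex 3.6 0.3 3.5
   vertex 4.0 3.1 3.7
  endloop
 endfacet
 facet normal -0.470 -0.864 0.181
  outer loop
   vertex 1.9 0.5 3.8
   vertex 0.0 1.2 2.2
   vertex 1.0 0.3 0.5
  endloop
 endfacet
 facet normal -0.101 -0.991 0.088
  outer loop
   vertex 1.9 0.5 3.8
   vertex 1.0 0.3 0.5
   vertex 3.6 0.3 3.5
  endloop
 endfacet
 facet normal -0.668 -0.145 0.730
  outer loop
   vertex 0.2 3.8 2.9
   vertex 0.0 1.2 2.2
   vertex 1.9 0.5 3.8
  endloop
 endfacet
 facet normal -0.172 0.176 0.969
  outer loop
   vertex 0.2 3.8 2.9
   vertex 1.9 0.5 3.8
   vertex 4.0 3.1 3.7
  endloop
 endfacet
 facet normal -0.787 0.216 -0.577
  outer loop
   vertex 0.2 3.8 2.9
   vertex 1.0 0.3 0.5
   vertex 0.0 1.2 2.2
  endloop
 endfacet
 facet normal 0.269 0.586 -0.765
  outer loop
   vertex 0.2 3.8 2.9
   vertex 4.0 3.1 3.7
   vertex 1.0 0.3 0.5
  endloop
 endfacet
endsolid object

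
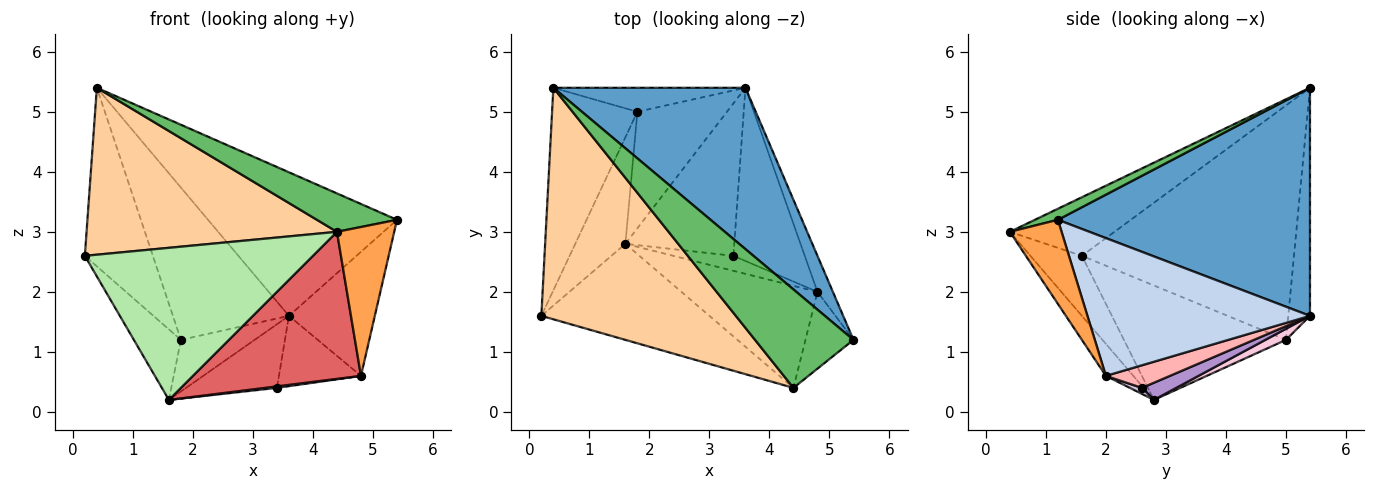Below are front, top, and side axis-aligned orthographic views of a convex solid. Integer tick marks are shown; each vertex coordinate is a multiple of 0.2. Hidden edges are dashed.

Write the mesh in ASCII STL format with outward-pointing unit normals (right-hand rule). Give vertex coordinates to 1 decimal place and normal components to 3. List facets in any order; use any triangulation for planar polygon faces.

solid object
 facet normal 0.664 0.497 0.559
  outer loop
   vertex 0.4 5.4 5.4
   vertex 5.4 1.2 3.2
   vertex 3.6 5.4 1.6
  endloop
 endfacet
 facet normal 0.928 0.358 -0.104
  outer loop
   vertex 4.8 2.0 0.6
   vertex 3.6 5.4 1.6
   vertex 5.4 1.2 3.2
  endloop
 endfacet
 facet normal 0.626 -0.693 -0.358
  outer loop
   vertex 4.4 0.4 3.0
   vertex 4.8 2.0 0.6
   vertex 5.4 1.2 3.2
  endloop
 endfacet
 facet normal -0.237 -0.568 0.788
  outer loop
   vertex 4.4 0.4 3.0
   vertex 0.4 5.4 5.4
   vertex 0.2 1.6 2.6
  endloop
 endfacet
 facet normal 0.104 -0.362 0.927
  outer loop
   vertex 4.4 0.4 3.0
   vertex 5.4 1.2 3.2
   vertex 0.4 5.4 5.4
  endloop
 endfacet
 facet normal -0.187 -0.831 -0.525
  outer loop
   vertex 1.6 2.8 0.2
   vertex 4.4 0.4 3.0
   vertex 0.2 1.6 2.6
  endloop
 endfacet
 facet normal -0.133 -0.814 -0.565
  outer loop
   vertex 1.6 2.8 0.2
   vertex 4.8 2.0 0.6
   vertex 4.4 0.4 3.0
  endloop
 endfacet
 facet normal 0.282 0.361 -0.889
  outer loop
   vertex 3.4 2.6 0.4
   vertex 3.6 5.4 1.6
   vertex 4.8 2.0 0.6
  endloop
 endfacet
 facet normal 0.144 0.381 -0.913
  outer loop
   vertex 3.4 2.6 0.4
   vertex 1.6 2.8 0.2
   vertex 3.6 5.4 1.6
  endloop
 endfacet
 facet normal 0.099 -0.099 -0.990
  outer loop
   vertex 3.4 2.6 0.4
   vertex 4.8 2.0 0.6
   vertex 1.6 2.8 0.2
  endloop
 endfacet
 facet normal -0.900 0.289 -0.327
  outer loop
   vertex 1.8 5.0 1.2
   vertex 0.2 1.6 2.6
   vertex 0.4 5.4 5.4
  endloop
 endfacet
 facet normal -0.885 0.257 -0.388
  outer loop
   vertex 1.8 5.0 1.2
   vertex 1.6 2.8 0.2
   vertex 0.2 1.6 2.6
  endloop
 endfacet
 facet normal -0.182 0.971 -0.153
  outer loop
   vertex 1.8 5.0 1.2
   vertex 0.4 5.4 5.4
   vertex 3.6 5.4 1.6
  endloop
 endfacet
 facet normal 0.112 0.403 -0.908
  outer loop
   vertex 1.8 5.0 1.2
   vertex 3.6 5.4 1.6
   vertex 1.6 2.8 0.2
  endloop
 endfacet
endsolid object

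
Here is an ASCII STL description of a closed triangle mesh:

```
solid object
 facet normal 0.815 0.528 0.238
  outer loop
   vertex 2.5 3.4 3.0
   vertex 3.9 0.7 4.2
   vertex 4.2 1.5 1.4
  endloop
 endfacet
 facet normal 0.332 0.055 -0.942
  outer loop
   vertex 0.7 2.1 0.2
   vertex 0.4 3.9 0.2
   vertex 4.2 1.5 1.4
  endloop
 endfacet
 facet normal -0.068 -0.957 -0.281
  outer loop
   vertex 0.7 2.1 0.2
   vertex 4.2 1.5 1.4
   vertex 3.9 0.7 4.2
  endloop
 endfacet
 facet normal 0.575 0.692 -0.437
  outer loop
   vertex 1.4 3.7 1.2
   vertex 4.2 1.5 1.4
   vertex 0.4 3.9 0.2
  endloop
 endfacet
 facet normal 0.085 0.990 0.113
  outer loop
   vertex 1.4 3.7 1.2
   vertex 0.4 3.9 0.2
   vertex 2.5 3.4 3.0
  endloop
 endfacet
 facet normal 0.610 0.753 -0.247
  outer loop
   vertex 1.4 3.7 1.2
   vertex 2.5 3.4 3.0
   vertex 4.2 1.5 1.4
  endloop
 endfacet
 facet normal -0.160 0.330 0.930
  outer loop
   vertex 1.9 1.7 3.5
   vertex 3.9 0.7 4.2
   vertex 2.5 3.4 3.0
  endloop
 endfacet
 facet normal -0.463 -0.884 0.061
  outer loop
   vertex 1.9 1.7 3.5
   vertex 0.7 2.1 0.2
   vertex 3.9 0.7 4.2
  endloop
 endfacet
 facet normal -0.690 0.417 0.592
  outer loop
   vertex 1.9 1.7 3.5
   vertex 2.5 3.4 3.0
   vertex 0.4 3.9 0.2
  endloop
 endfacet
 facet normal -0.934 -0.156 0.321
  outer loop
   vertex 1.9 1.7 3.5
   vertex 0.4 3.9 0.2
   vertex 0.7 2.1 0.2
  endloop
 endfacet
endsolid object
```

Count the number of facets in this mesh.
10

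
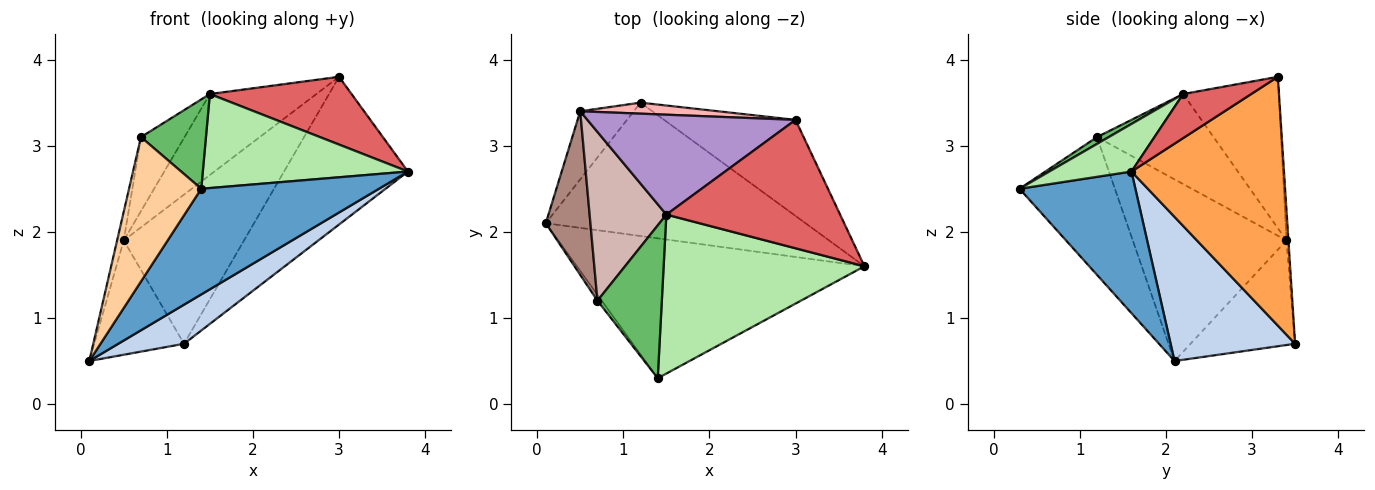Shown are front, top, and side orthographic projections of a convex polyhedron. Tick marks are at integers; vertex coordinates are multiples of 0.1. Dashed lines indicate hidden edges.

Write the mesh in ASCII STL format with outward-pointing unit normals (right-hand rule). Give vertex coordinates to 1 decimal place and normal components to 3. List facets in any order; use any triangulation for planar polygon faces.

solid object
 facet normal 0.366 -0.561 -0.743
  outer loop
   vertex 1.4 0.3 2.5
   vertex 0.1 2.1 0.5
   vertex 3.8 1.6 2.7
  endloop
 endfacet
 facet normal 0.470 -0.248 -0.847
  outer loop
   vertex 1.2 3.5 0.7
   vertex 3.8 1.6 2.7
   vertex 0.1 2.1 0.5
  endloop
 endfacet
 facet normal 0.718 0.583 -0.379
  outer loop
   vertex 1.2 3.5 0.7
   vertex 3.0 3.3 3.8
   vertex 3.8 1.6 2.7
  endloop
 endfacet
 facet normal -0.797 -0.603 -0.025
  outer loop
   vertex 0.7 1.2 3.1
   vertex 0.1 2.1 0.5
   vertex 1.4 0.3 2.5
  endloop
 endfacet
 facet normal 0.091 -0.503 0.860
  outer loop
   vertex 1.5 2.2 3.6
   vertex 0.7 1.2 3.1
   vertex 1.4 0.3 2.5
  endloop
 endfacet
 facet normal 0.200 -0.499 0.843
  outer loop
   vertex 1.5 2.2 3.6
   vertex 1.4 0.3 2.5
   vertex 3.8 1.6 2.7
  endloop
 endfacet
 facet normal 0.219 -0.455 0.863
  outer loop
   vertex 1.5 2.2 3.6
   vertex 3.8 1.6 2.7
   vertex 3.0 3.3 3.8
  endloop
 endfacet
 facet normal -0.016 0.997 0.074
  outer loop
   vertex 0.5 3.4 1.9
   vertex 3.0 3.3 3.8
   vertex 1.2 3.5 0.7
  endloop
 endfacet
 facet normal -0.492 0.548 0.676
  outer loop
   vertex 0.5 3.4 1.9
   vertex 1.5 2.2 3.6
   vertex 3.0 3.3 3.8
  endloop
 endfacet
 facet normal -0.707 0.607 -0.362
  outer loop
   vertex 0.5 3.4 1.9
   vertex 1.2 3.5 0.7
   vertex 0.1 2.1 0.5
  endloop
 endfacet
 facet normal -0.970 0.042 0.238
  outer loop
   vertex 0.5 3.4 1.9
   vertex 0.1 2.1 0.5
   vertex 0.7 1.2 3.1
  endloop
 endfacet
 facet normal -0.732 0.274 0.624
  outer loop
   vertex 0.5 3.4 1.9
   vertex 0.7 1.2 3.1
   vertex 1.5 2.2 3.6
  endloop
 endfacet
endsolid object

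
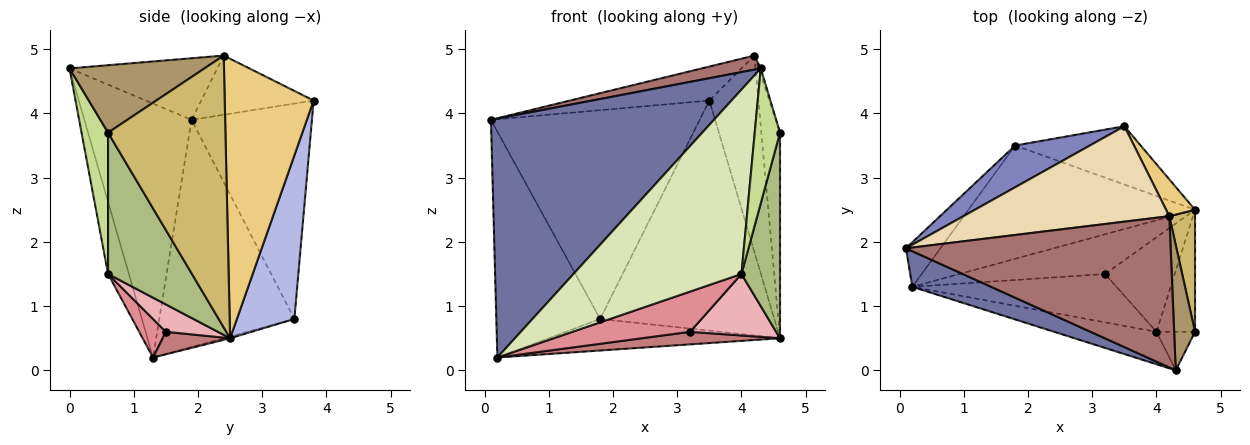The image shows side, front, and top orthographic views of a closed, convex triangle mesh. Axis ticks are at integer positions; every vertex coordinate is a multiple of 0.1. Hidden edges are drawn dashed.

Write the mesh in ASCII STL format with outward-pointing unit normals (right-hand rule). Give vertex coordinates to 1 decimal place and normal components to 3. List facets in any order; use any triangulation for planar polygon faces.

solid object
 facet normal -0.429 -0.893 0.133
  outer loop
   vertex 4.3 0.0 4.7
   vertex 0.1 1.9 3.9
   vertex 0.2 1.3 0.2
  endloop
 endfacet
 facet normal -0.492 0.854 0.171
  outer loop
   vertex 1.8 3.5 0.8
   vertex 0.1 1.9 3.9
   vertex 3.5 3.8 4.2
  endloop
 endfacet
 facet normal -0.787 0.605 -0.119
  outer loop
   vertex 1.8 3.5 0.8
   vertex 0.2 1.3 0.2
   vertex 0.1 1.9 3.9
  endloop
 endfacet
 facet normal 0.305 0.923 -0.234
  outer loop
   vertex 1.8 3.5 0.8
   vertex 3.5 3.8 4.2
   vertex 4.6 2.5 0.5
  endloop
 endfacet
 facet normal -0.007 0.268 -0.963
  outer loop
   vertex 1.8 3.5 0.8
   vertex 4.6 2.5 0.5
   vertex 0.2 1.3 0.2
  endloop
 endfacet
 facet normal 0.882 -0.405 -0.241
  outer loop
   vertex 4.0 0.6 1.5
   vertex 4.6 2.5 0.5
   vertex 4.6 0.6 3.7
  endloop
 endfacet
 facet normal 0.710 -0.677 -0.194
  outer loop
   vertex 4.0 0.6 1.5
   vertex 4.6 0.6 3.7
   vertex 4.3 0.0 4.7
  endloop
 endfacet
 facet normal -0.121 -0.978 -0.172
  outer loop
   vertex 4.0 0.6 1.5
   vertex 4.3 0.0 4.7
   vertex 0.2 1.3 0.2
  endloop
 endfacet
 facet normal 0.955 0.015 0.296
  outer loop
   vertex 4.2 2.4 4.9
   vertex 4.3 0.0 4.7
   vertex 4.6 0.6 3.7
  endloop
 endfacet
 facet normal 0.983 0.157 0.093
  outer loop
   vertex 4.2 2.4 4.9
   vertex 4.6 0.6 3.7
   vertex 4.6 2.5 0.5
  endloop
 endfacet
 facet normal 0.872 0.481 0.090
  outer loop
   vertex 4.2 2.4 4.9
   vertex 4.6 2.5 0.5
   vertex 3.5 3.8 4.2
  endloop
 endfacet
 facet normal -0.261 0.324 0.909
  outer loop
   vertex 4.2 2.4 4.9
   vertex 3.5 3.8 4.2
   vertex 0.1 1.9 3.9
  endloop
 endfacet
 facet normal -0.226 -0.090 0.970
  outer loop
   vertex 4.2 2.4 4.9
   vertex 0.1 1.9 3.9
   vertex 4.3 0.0 4.7
  endloop
 endfacet
 facet normal 0.146 -0.298 -0.943
  outer loop
   vertex 3.2 1.5 0.6
   vertex 0.2 1.3 0.2
   vertex 4.6 2.5 0.5
  endloop
 endfacet
 facet normal 0.144 -0.633 -0.761
  outer loop
   vertex 3.2 1.5 0.6
   vertex 4.0 0.6 1.5
   vertex 0.2 1.3 0.2
  endloop
 endfacet
 facet normal 0.313 -0.518 -0.796
  outer loop
   vertex 3.2 1.5 0.6
   vertex 4.6 2.5 0.5
   vertex 4.0 0.6 1.5
  endloop
 endfacet
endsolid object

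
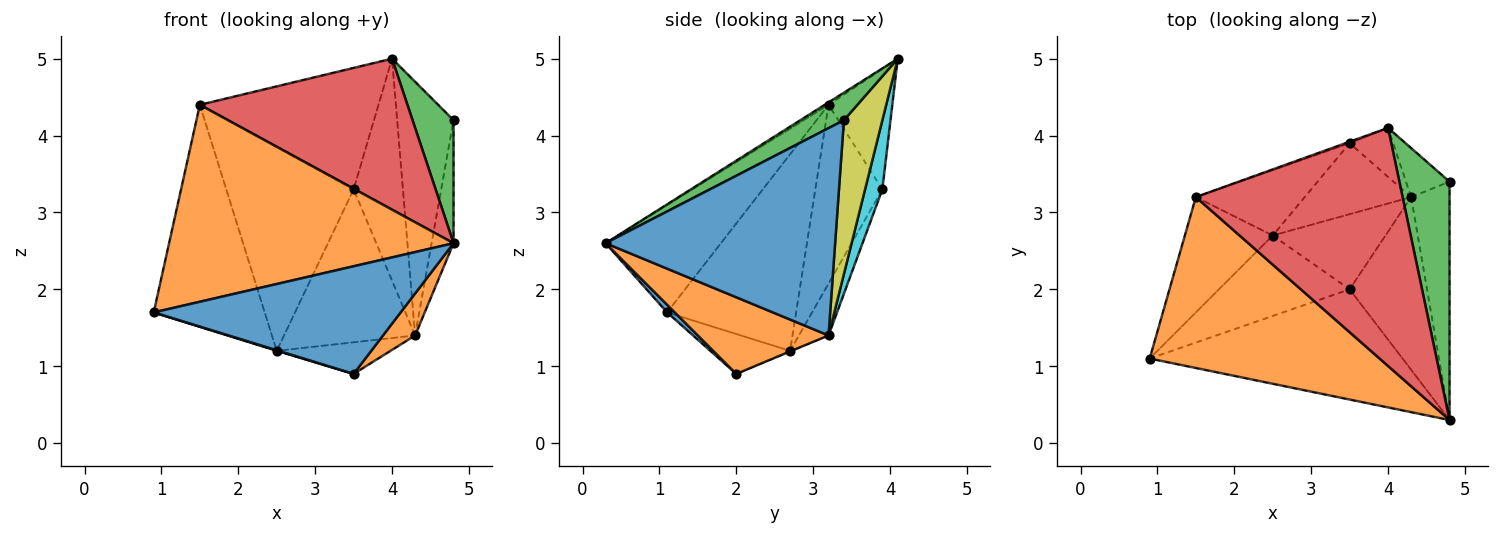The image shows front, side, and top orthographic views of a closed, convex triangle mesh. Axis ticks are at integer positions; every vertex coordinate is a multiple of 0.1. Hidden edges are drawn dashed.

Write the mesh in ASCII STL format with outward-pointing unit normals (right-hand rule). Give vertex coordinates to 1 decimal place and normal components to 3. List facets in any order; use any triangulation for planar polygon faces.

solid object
 facet normal 0.022 -0.699 -0.715
  outer loop
   vertex 3.5 2.0 0.9
   vertex 4.8 0.3 2.6
   vertex 0.9 1.1 1.7
  endloop
 endfacet
 facet normal -0.293 -0.722 0.627
  outer loop
   vertex 1.5 3.2 4.4
   vertex 0.9 1.1 1.7
   vertex 4.8 0.3 2.6
  endloop
 endfacet
 facet normal 0.438 -0.412 0.799
  outer loop
   vertex 4.0 4.1 5.0
   vertex 4.8 0.3 2.6
   vertex 4.8 3.4 4.2
  endloop
 endfacet
 facet normal -0.010 -0.535 0.845
  outer loop
   vertex 4.0 4.1 5.0
   vertex 1.5 3.2 4.4
   vertex 4.8 0.3 2.6
  endloop
 endfacet
 facet normal -0.292 -0.007 -0.956
  outer loop
   vertex 2.5 2.7 1.2
   vertex 3.5 2.0 0.9
   vertex 0.9 1.1 1.7
  endloop
 endfacet
 facet normal -0.718 0.618 -0.321
  outer loop
   vertex 2.5 2.7 1.2
   vertex 0.9 1.1 1.7
   vertex 1.5 3.2 4.4
  endloop
 endfacet
 facet normal -0.336 0.942 -0.012
  outer loop
   vertex 3.5 3.9 3.3
   vertex 1.5 3.2 4.4
   vertex 4.0 4.1 5.0
  endloop
 endfacet
 facet normal -0.448 0.851 -0.273
  outer loop
   vertex 3.5 3.9 3.3
   vertex 2.5 2.7 1.2
   vertex 1.5 3.2 4.4
  endloop
 endfacet
 facet normal 0.556 0.816 -0.158
  outer loop
   vertex 4.3 3.2 1.4
   vertex 4.0 4.1 5.0
   vertex 4.8 3.4 4.2
  endloop
 endfacet
 facet normal 0.324 0.924 -0.204
  outer loop
   vertex 4.3 3.2 1.4
   vertex 3.5 3.9 3.3
   vertex 4.0 4.1 5.0
  endloop
 endfacet
 facet normal 0.979 0.094 -0.181
  outer loop
   vertex 4.3 3.2 1.4
   vertex 4.8 3.4 4.2
   vertex 4.8 0.3 2.6
  endloop
 endfacet
 facet normal 0.693 -0.170 -0.700
  outer loop
   vertex 4.3 3.2 1.4
   vertex 4.8 0.3 2.6
   vertex 3.5 2.0 0.9
  endloop
 endfacet
 facet normal -0.005 0.388 -0.922
  outer loop
   vertex 4.3 3.2 1.4
   vertex 3.5 2.0 0.9
   vertex 2.5 2.7 1.2
  endloop
 endfacet
 facet normal -0.201 0.889 -0.412
  outer loop
   vertex 4.3 3.2 1.4
   vertex 2.5 2.7 1.2
   vertex 3.5 3.9 3.3
  endloop
 endfacet
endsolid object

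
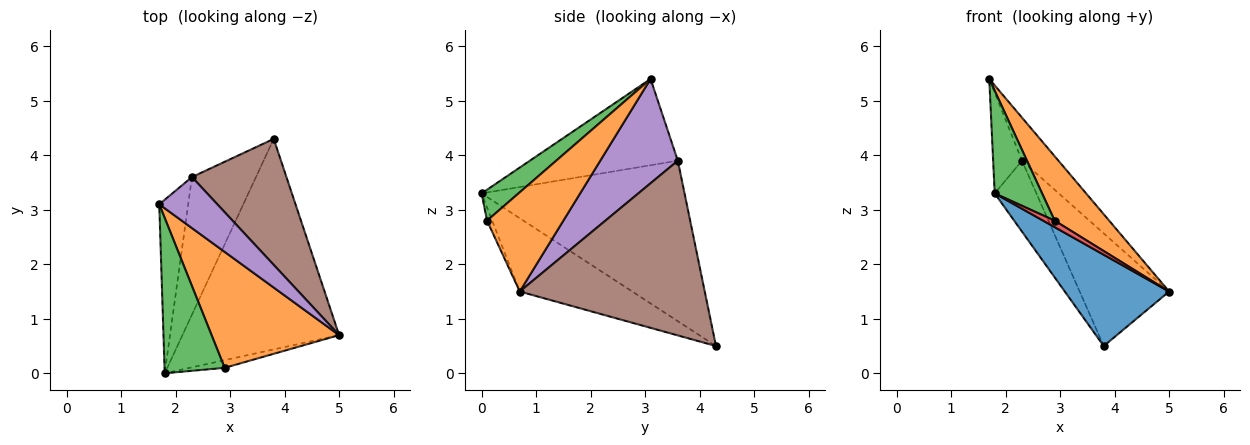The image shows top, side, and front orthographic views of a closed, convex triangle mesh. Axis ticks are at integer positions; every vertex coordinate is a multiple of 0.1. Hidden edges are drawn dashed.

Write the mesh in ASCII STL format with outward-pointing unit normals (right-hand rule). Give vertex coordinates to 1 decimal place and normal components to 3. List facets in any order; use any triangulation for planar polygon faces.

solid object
 facet normal -0.394 -0.366 -0.843
  outer loop
   vertex 3.8 4.3 0.5
   vertex 5.0 0.7 1.5
   vertex 1.8 0.0 3.3
  endloop
 endfacet
 facet normal 0.562 -0.402 0.723
  outer loop
   vertex 2.9 0.1 2.8
   vertex 5.0 0.7 1.5
   vertex 1.7 3.1 5.4
  endloop
 endfacet
 facet normal 0.395 -0.507 0.767
  outer loop
   vertex 2.9 0.1 2.8
   vertex 1.7 3.1 5.4
   vertex 1.8 0.0 3.3
  endloop
 endfacet
 facet normal -0.277 -0.620 -0.734
  outer loop
   vertex 2.9 0.1 2.8
   vertex 1.8 0.0 3.3
   vertex 5.0 0.7 1.5
  endloop
 endfacet
 facet normal 0.808 0.380 0.450
  outer loop
   vertex 2.3 3.6 3.9
   vertex 1.7 3.1 5.4
   vertex 5.0 0.7 1.5
  endloop
 endfacet
 facet normal 0.809 0.391 0.438
  outer loop
   vertex 2.3 3.6 3.9
   vertex 5.0 0.7 1.5
   vertex 3.8 4.3 0.5
  endloop
 endfacet
 facet normal -0.932 0.182 -0.312
  outer loop
   vertex 2.3 3.6 3.9
   vertex 1.8 0.0 3.3
   vertex 1.7 3.1 5.4
  endloop
 endfacet
 facet normal -0.912 0.187 -0.364
  outer loop
   vertex 2.3 3.6 3.9
   vertex 3.8 4.3 0.5
   vertex 1.8 0.0 3.3
  endloop
 endfacet
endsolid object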